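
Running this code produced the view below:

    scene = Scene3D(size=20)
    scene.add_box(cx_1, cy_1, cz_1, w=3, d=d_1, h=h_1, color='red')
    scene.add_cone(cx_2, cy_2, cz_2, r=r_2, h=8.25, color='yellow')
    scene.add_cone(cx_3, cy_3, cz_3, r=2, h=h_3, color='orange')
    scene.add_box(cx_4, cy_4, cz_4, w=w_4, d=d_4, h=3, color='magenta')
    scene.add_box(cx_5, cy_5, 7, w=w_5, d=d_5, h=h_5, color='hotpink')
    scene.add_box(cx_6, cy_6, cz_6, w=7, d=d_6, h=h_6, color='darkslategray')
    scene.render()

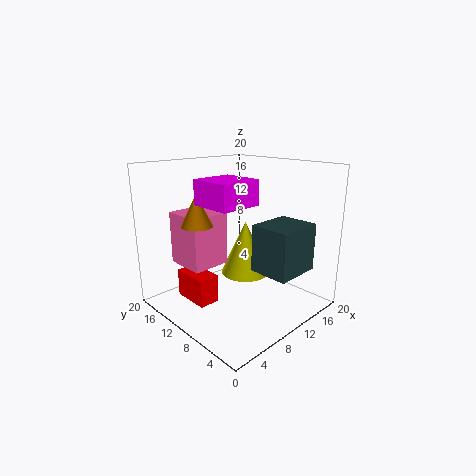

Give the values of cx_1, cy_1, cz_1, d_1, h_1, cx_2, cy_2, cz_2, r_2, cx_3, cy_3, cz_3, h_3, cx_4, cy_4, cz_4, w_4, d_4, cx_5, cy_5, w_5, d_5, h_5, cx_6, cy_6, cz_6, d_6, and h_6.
cx_1 = 4.25; cy_1 = 11.25; cz_1 = 0.75; d_1 = 5.5; h_1 = 4; cx_2 = 14; cy_2 = 12.5; cz_2 = 2.75; r_2 = 3.75; cx_3 = 3.5; cy_3 = 10.5; cz_3 = 13; h_3 = 4; cx_4 = 2.5; cy_4 = 4.25; cz_4 = 16; w_4 = 5.25; d_4 = 5.25; cx_5 = 2.75; cy_5 = 10; w_5 = 5.25; d_5 = 5.5; h_5 = 7; cx_6 = 12.25; cy_6 = 3.5; cz_6 = 4.5; d_6 = 6; h_6 = 7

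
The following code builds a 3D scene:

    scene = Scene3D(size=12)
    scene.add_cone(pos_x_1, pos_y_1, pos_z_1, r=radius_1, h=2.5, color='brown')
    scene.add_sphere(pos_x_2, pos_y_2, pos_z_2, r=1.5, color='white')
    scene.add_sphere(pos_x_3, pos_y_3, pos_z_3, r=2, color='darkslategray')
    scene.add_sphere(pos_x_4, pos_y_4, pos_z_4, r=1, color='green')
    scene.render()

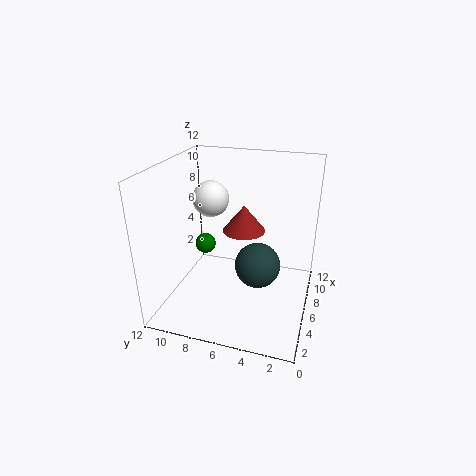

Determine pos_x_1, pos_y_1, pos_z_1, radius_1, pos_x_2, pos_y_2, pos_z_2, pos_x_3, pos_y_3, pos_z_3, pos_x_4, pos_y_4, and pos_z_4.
pos_x_1 = 9.5
pos_y_1 = 6.5
pos_z_1 = 5
radius_1 = 2
pos_x_2 = 6.5
pos_y_2 = 8.5
pos_z_2 = 9
pos_x_3 = 7
pos_y_3 = 4.5
pos_z_3 = 3
pos_x_4 = 9.5
pos_y_4 = 10.5
pos_z_4 = 3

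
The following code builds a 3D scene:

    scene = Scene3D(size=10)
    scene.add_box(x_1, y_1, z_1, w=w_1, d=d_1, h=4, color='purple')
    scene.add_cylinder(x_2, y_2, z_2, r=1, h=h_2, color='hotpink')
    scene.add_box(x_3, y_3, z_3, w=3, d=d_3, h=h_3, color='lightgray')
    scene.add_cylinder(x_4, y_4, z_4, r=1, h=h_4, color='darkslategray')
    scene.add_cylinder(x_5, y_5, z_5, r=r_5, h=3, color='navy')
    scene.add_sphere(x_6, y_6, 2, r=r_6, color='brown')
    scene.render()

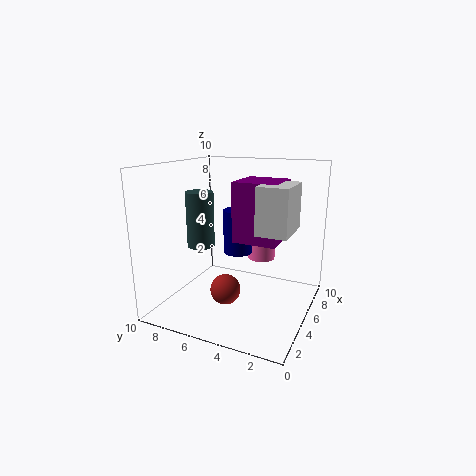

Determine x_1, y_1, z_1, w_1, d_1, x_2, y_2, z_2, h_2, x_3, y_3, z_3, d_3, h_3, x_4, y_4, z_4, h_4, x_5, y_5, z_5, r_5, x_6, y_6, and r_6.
x_1 = 4
y_1 = 2
z_1 = 5
w_1 = 3
d_1 = 3
x_2 = 7
y_2 = 4
z_2 = 3
h_2 = 2
x_3 = 3
y_3 = 1
z_3 = 6
d_3 = 2
h_3 = 3
x_4 = 5
y_4 = 8
z_4 = 4
h_4 = 4
x_5 = 5
y_5 = 5
z_5 = 4
r_5 = 1
x_6 = 3
y_6 = 5
r_6 = 1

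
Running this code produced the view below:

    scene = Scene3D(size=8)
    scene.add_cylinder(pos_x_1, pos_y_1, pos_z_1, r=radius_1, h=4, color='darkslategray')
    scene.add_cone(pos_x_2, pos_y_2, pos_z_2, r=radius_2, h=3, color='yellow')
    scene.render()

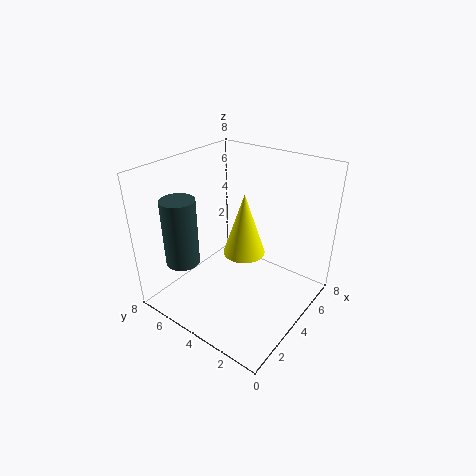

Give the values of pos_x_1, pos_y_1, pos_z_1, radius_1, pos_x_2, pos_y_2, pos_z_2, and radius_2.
pos_x_1 = 2.5
pos_y_1 = 7
pos_z_1 = 2
radius_1 = 1
pos_x_2 = 2.5
pos_y_2 = 2.5
pos_z_2 = 4.5
radius_2 = 1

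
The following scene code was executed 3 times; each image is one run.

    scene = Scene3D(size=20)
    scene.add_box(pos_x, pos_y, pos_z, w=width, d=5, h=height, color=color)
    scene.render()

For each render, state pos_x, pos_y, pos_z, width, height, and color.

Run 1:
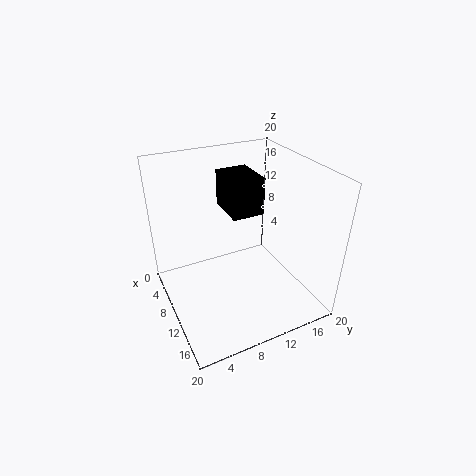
pos_x = 0.25; pos_y = 11; pos_z = 10.75; width = 6.5; height = 5.75; color = 'black'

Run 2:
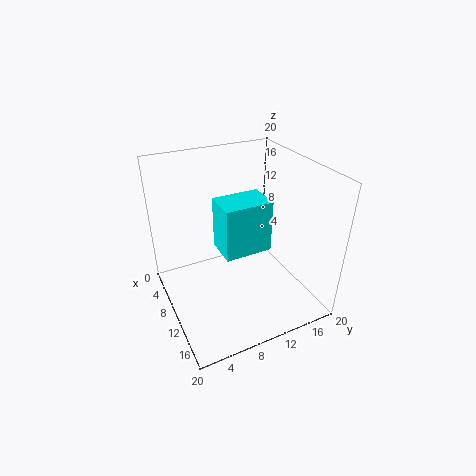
pos_x = 16.25; pos_y = 4; pos_z = 14.5; width = 3.5; height = 5.5; color = 'cyan'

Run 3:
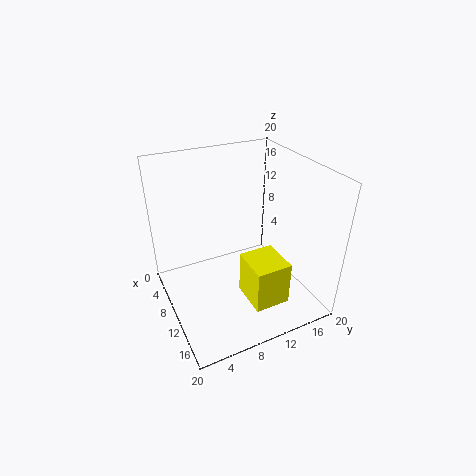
pos_x = 11; pos_y = 9.75; pos_z = 1.75; width = 5.5; height = 6.25; color = 'yellow'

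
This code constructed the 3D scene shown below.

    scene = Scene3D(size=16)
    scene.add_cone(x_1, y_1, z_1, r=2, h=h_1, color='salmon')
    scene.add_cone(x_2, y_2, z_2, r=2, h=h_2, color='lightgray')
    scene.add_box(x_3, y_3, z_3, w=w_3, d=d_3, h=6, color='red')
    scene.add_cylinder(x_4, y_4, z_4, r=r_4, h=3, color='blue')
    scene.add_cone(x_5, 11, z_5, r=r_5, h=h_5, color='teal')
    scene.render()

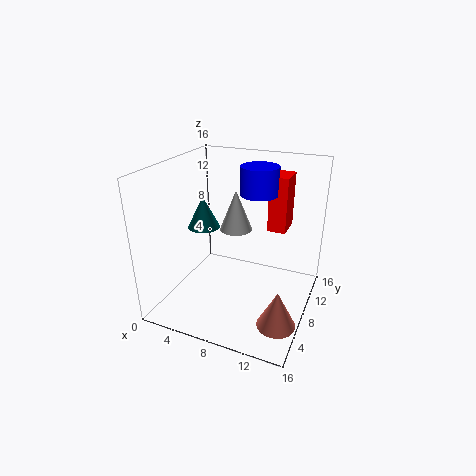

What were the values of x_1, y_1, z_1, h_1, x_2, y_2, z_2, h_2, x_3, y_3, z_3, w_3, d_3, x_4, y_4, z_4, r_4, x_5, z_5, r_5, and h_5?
x_1 = 14
y_1 = 4
z_1 = 1
h_1 = 4
x_2 = 6
y_2 = 12
z_2 = 7
h_2 = 5
x_3 = 11
y_3 = 9
z_3 = 9
w_3 = 2
d_3 = 3
x_4 = 10
y_4 = 9
z_4 = 13
r_4 = 2
x_5 = 2
z_5 = 7
r_5 = 2
h_5 = 4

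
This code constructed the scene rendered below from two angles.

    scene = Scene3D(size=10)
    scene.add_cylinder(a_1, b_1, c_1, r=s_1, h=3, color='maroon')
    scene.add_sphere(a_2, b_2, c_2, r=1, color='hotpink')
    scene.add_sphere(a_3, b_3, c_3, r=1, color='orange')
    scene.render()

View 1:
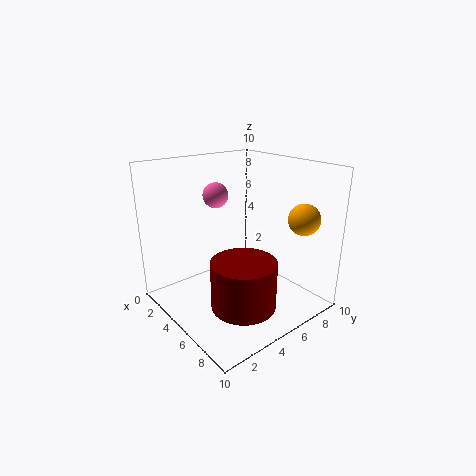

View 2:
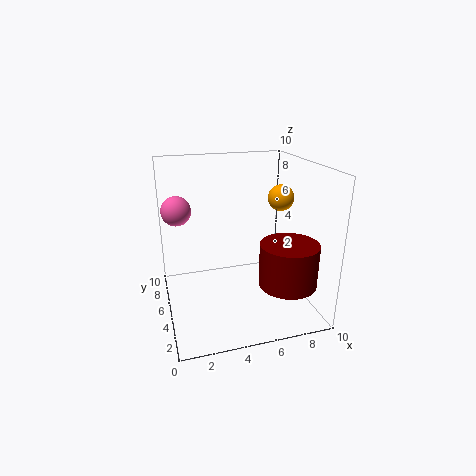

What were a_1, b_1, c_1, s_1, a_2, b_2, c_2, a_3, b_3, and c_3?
a_1 = 8
b_1 = 3
c_1 = 2
s_1 = 2
a_2 = 1
b_2 = 6
c_2 = 7
a_3 = 9
b_3 = 7
c_3 = 7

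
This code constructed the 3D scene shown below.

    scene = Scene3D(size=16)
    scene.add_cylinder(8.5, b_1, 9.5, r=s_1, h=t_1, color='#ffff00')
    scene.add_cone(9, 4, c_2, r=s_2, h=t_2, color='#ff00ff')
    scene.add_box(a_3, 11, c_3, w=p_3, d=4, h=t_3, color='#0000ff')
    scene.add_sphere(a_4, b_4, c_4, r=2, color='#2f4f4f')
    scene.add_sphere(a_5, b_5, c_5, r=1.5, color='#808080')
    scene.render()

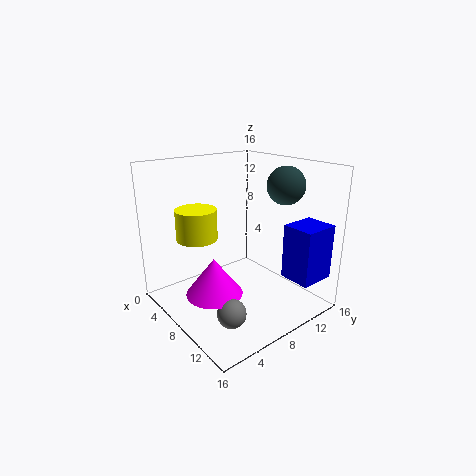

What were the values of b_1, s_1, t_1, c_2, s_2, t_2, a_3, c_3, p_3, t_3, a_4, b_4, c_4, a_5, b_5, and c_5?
b_1 = 2.5
s_1 = 2
t_1 = 3
c_2 = 3
s_2 = 3
t_2 = 4
a_3 = 12
c_3 = 4
p_3 = 3.5
t_3 = 6
a_4 = 11.5
b_4 = 11.5
c_4 = 14
a_5 = 12
b_5 = 4
c_5 = 2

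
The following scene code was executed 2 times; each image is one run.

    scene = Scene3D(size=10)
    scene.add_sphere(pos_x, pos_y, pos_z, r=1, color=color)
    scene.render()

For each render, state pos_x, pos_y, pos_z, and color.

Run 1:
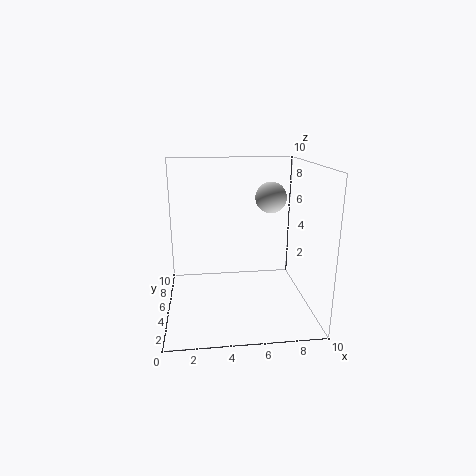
pos_x = 7
pos_y = 4
pos_z = 8
color = 'lightgray'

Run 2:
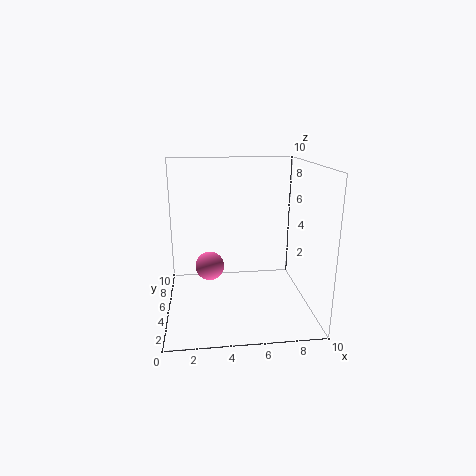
pos_x = 3
pos_y = 5
pos_z = 3
color = 'hotpink'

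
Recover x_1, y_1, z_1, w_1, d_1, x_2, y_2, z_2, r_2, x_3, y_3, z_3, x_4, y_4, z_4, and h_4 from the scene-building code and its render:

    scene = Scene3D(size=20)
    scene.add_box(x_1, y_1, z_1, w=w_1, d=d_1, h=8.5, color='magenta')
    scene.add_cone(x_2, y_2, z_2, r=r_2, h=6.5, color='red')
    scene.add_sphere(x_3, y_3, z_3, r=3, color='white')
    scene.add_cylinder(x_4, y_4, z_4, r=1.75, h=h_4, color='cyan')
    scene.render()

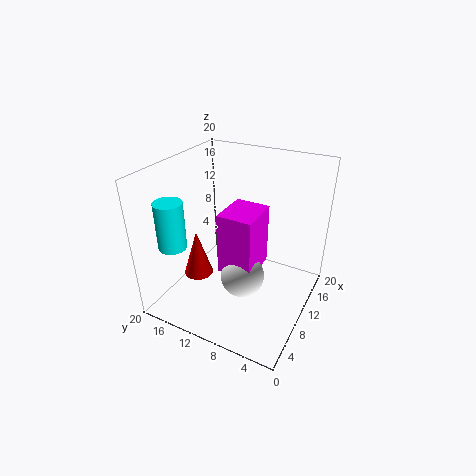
x_1 = 6.5, y_1 = 6.5, z_1 = 6.25, w_1 = 5.75, d_1 = 4.75, x_2 = 6.5, y_2 = 14.5, z_2 = 5, r_2 = 2, x_3 = 8, y_3 = 8.25, z_3 = 5.5, x_4 = 2.25, y_4 = 15, z_4 = 11.5, h_4 = 6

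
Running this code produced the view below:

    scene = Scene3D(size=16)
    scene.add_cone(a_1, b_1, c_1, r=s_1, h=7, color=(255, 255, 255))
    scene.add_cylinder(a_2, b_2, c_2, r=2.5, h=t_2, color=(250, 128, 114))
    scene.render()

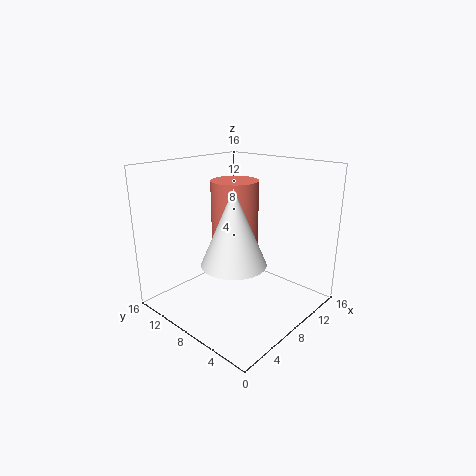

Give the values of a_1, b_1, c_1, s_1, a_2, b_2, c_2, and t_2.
a_1 = 3
b_1 = 4
c_1 = 8
s_1 = 3
a_2 = 7.5
b_2 = 8
c_2 = 6.5
t_2 = 8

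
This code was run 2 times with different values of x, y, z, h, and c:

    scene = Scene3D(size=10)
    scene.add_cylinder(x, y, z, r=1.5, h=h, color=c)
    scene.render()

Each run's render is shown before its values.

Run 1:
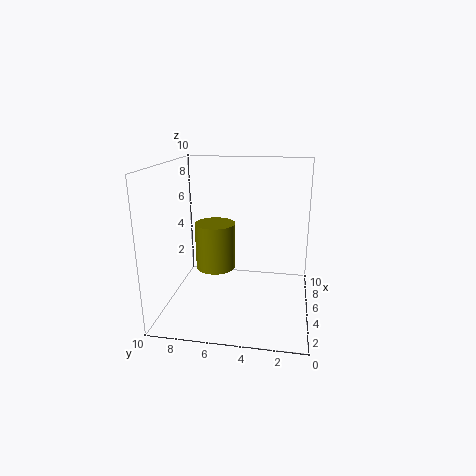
x = 6.5, y = 7, z = 2, h = 3.5, c = 'olive'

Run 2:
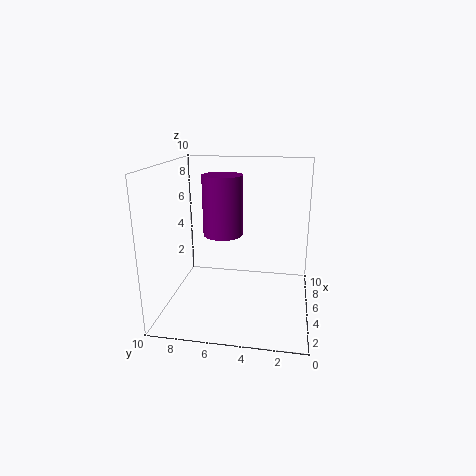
x = 7, y = 6.5, z = 4.5, h = 4.5, c = 'purple'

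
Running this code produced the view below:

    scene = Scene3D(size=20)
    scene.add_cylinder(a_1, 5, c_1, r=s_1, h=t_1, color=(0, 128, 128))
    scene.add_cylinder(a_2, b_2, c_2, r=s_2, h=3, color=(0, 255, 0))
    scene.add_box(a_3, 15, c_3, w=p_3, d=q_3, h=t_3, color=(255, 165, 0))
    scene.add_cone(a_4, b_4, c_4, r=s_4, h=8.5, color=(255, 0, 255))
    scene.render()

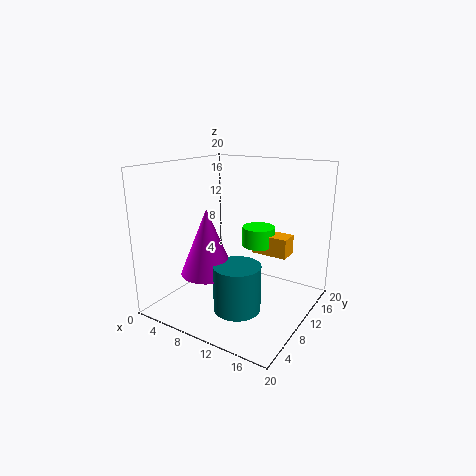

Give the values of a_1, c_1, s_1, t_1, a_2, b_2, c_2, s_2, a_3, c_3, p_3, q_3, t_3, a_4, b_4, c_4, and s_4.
a_1 = 13
c_1 = 2.5
s_1 = 3
t_1 = 6
a_2 = 10
b_2 = 16
c_2 = 7
s_2 = 2.5
a_3 = 9.5
c_3 = 6
p_3 = 5.5
q_3 = 3
t_3 = 3
a_4 = 8.5
b_4 = 5
c_4 = 6.5
s_4 = 3.5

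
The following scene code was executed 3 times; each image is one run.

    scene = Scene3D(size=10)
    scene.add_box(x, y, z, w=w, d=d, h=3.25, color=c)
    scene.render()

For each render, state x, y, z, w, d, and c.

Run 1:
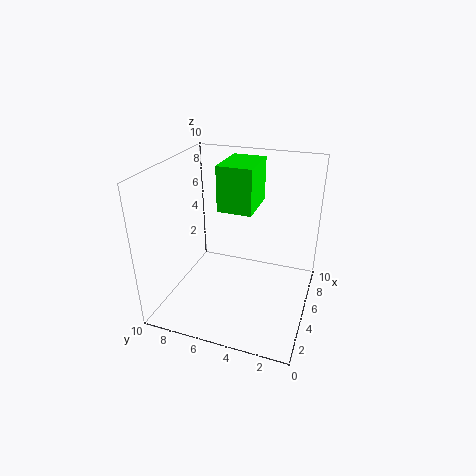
x = 5.5; y = 4.25; z = 6.5; w = 3.5; d = 2.5; c = 'lime'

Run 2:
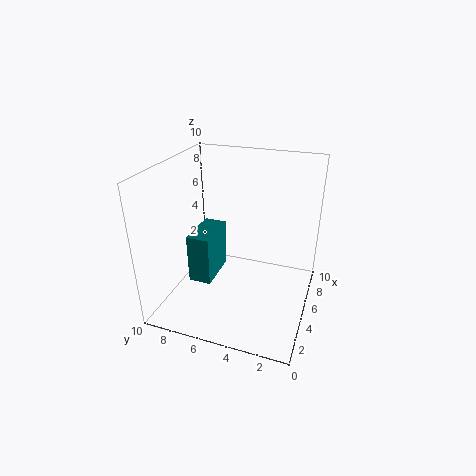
x = 2.25; y = 6; z = 2.75; w = 3; d = 1.5; c = 'teal'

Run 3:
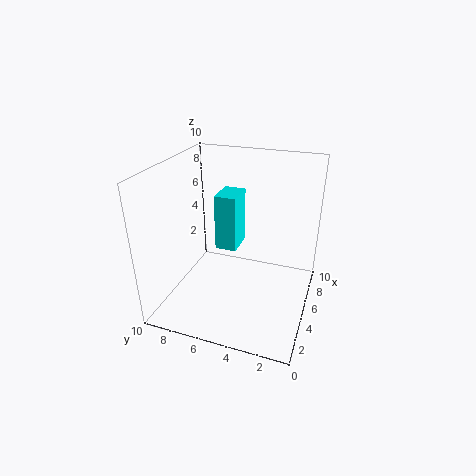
x = 1.75; y = 4; z = 6; w = 1.75; d = 1.25; c = 'cyan'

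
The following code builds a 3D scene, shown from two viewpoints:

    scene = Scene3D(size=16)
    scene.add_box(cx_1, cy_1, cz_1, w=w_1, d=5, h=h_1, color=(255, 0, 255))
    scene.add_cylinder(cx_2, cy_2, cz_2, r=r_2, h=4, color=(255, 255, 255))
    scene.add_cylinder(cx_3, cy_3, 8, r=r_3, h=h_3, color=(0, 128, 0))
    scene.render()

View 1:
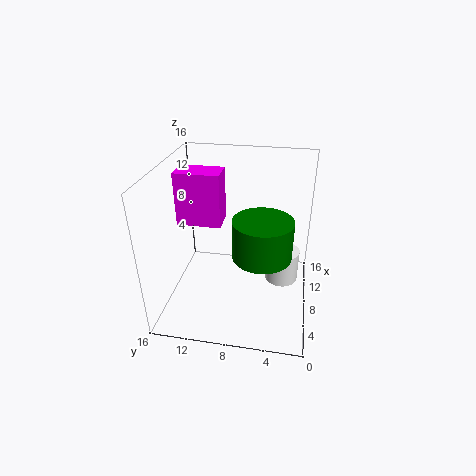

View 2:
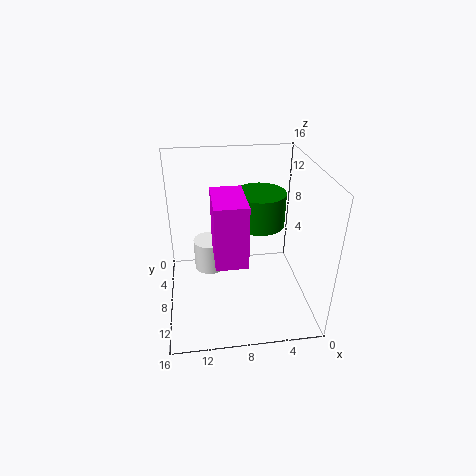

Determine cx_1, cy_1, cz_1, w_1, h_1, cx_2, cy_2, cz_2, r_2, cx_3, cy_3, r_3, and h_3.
cx_1 = 8
cy_1 = 10
cz_1 = 9
w_1 = 3
h_1 = 6
cx_2 = 11
cy_2 = 3
cz_2 = 1
r_2 = 2
cx_3 = 5
cy_3 = 5
r_3 = 3
h_3 = 4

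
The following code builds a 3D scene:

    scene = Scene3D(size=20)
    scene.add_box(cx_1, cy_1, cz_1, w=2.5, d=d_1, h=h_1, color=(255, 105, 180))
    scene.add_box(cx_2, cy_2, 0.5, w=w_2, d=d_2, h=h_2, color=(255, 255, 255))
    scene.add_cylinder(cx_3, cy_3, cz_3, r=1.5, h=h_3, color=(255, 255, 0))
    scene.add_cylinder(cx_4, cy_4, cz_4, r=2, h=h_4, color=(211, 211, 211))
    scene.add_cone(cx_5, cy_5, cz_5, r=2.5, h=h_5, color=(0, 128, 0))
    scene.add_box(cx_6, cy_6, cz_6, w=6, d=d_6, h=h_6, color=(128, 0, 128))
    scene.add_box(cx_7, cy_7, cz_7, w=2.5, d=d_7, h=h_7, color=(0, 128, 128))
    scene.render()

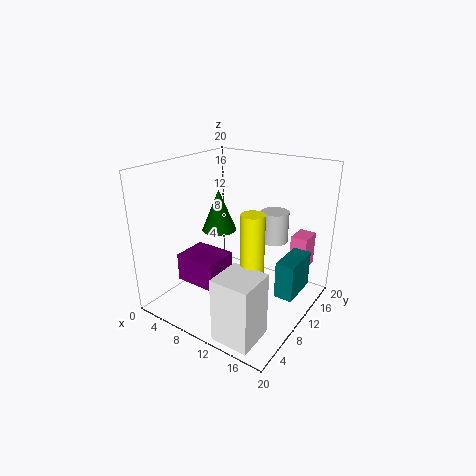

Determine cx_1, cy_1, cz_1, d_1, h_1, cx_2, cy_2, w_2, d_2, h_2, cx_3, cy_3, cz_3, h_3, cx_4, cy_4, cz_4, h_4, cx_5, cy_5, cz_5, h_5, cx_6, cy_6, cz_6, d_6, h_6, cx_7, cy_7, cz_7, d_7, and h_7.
cx_1 = 15, cy_1 = 16.5, cz_1 = 4, d_1 = 3.5, h_1 = 5, cx_2 = 12.5, cy_2 = 0.5, w_2 = 5, d_2 = 5, h_2 = 8.5, cx_3 = 14.5, cy_3 = 6.5, cz_3 = 8, h_3 = 7.5, cx_4 = 13, cy_4 = 15, cz_4 = 8.5, h_4 = 4.5, cx_5 = 6, cy_5 = 11, cz_5 = 10, h_5 = 6, cx_6 = 3, cy_6 = 5, cz_6 = 3.5, d_6 = 5, h_6 = 4, cx_7 = 16.5, cy_7 = 9, cz_7 = 3.5, d_7 = 5.5, h_7 = 5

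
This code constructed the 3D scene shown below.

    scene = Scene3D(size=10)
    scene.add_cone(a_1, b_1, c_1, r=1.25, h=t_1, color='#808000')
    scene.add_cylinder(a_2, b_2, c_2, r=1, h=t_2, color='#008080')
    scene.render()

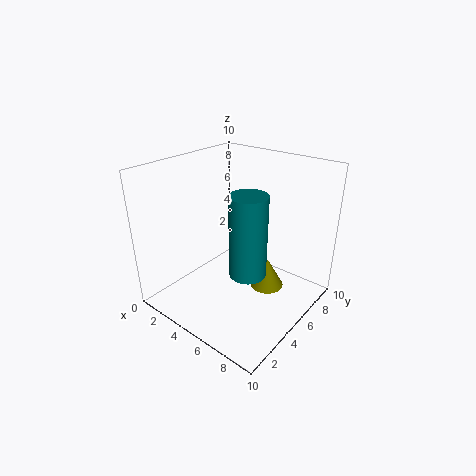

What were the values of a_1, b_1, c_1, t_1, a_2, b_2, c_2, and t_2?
a_1 = 6.25, b_1 = 7, c_1 = 0.5, t_1 = 2.25, a_2 = 8.5, b_2 = 1.5, c_2 = 5.5, t_2 = 4.5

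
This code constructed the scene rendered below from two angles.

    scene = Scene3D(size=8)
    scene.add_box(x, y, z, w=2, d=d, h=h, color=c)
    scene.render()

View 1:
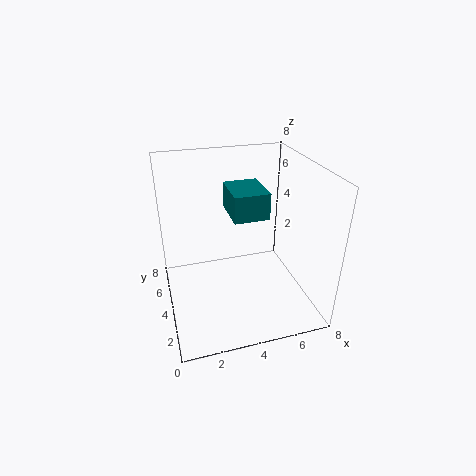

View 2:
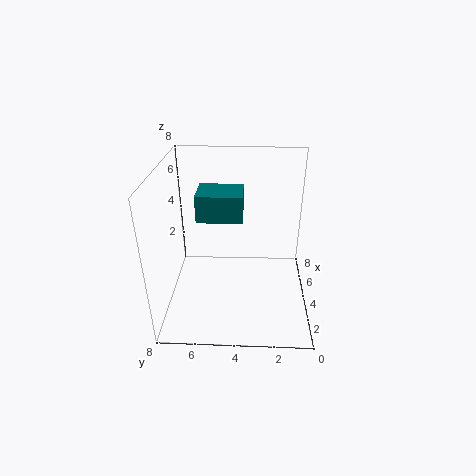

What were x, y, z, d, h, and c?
x = 3.75
y = 3.75
z = 5
d = 2.5
h = 1.5
c = 'teal'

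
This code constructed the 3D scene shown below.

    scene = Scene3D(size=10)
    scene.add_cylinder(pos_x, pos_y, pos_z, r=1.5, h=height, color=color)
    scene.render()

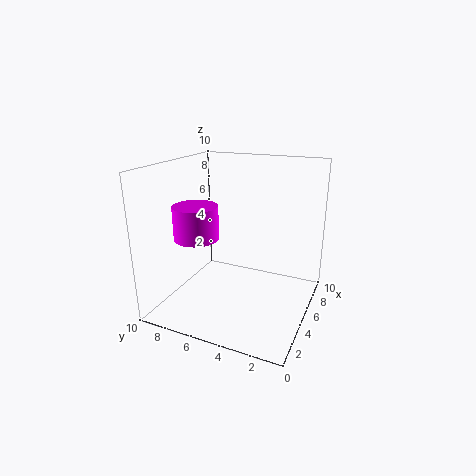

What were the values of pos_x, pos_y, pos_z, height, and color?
pos_x = 3.25
pos_y = 7.25
pos_z = 5.25
height = 2.25
color = 'magenta'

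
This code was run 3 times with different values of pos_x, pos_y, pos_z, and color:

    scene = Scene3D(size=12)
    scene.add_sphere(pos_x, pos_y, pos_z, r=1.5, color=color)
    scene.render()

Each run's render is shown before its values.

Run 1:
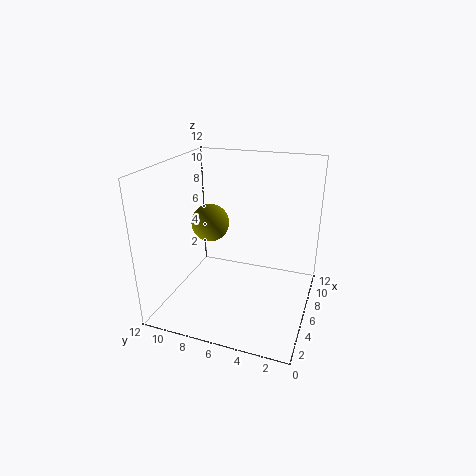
pos_x = 5
pos_y = 8
pos_z = 7.5
color = 'olive'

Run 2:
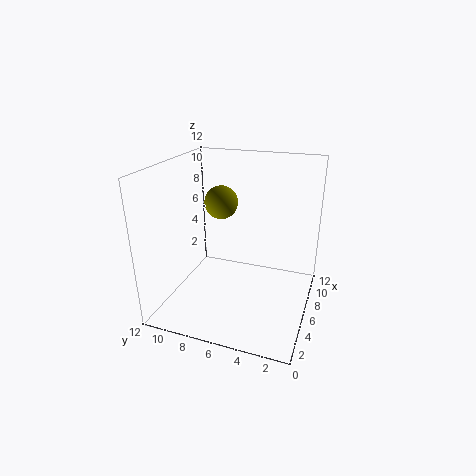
pos_x = 8.5
pos_y = 8.5
pos_z = 8
color = 'olive'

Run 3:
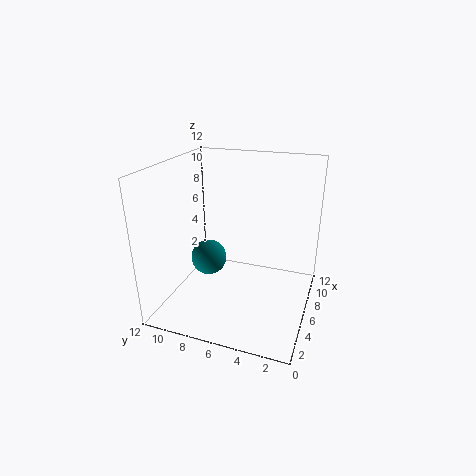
pos_x = 5.5
pos_y = 8.5
pos_z = 4
color = 'teal'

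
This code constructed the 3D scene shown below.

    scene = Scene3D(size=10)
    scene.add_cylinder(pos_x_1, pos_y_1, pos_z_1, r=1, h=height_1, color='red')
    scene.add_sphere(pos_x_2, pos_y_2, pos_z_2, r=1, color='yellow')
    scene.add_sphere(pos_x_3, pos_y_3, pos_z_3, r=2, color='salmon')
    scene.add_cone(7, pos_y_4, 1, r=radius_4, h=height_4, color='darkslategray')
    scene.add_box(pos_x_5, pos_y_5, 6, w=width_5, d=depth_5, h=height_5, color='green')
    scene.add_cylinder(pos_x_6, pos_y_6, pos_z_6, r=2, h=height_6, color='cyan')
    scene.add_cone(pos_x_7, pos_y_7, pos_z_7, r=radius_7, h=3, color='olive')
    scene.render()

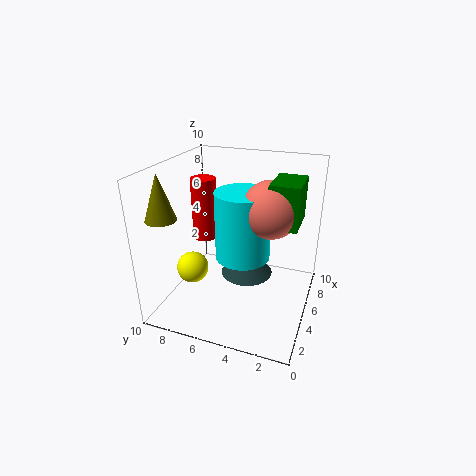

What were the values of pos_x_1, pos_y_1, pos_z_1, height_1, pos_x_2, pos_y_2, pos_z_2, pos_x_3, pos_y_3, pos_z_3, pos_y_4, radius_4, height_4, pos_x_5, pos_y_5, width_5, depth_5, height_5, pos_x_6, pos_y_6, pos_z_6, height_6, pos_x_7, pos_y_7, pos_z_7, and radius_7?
pos_x_1 = 8
pos_y_1 = 9
pos_z_1 = 3
height_1 = 5
pos_x_2 = 2
pos_y_2 = 7
pos_z_2 = 4
pos_x_3 = 6
pos_y_3 = 3
pos_z_3 = 7
pos_y_4 = 5
radius_4 = 2
height_4 = 2
pos_x_5 = 5
pos_y_5 = 1
width_5 = 3
depth_5 = 2
height_5 = 3
pos_x_6 = 6
pos_y_6 = 5
pos_z_6 = 3
height_6 = 5
pos_x_7 = 2
pos_y_7 = 9
pos_z_7 = 7
radius_7 = 1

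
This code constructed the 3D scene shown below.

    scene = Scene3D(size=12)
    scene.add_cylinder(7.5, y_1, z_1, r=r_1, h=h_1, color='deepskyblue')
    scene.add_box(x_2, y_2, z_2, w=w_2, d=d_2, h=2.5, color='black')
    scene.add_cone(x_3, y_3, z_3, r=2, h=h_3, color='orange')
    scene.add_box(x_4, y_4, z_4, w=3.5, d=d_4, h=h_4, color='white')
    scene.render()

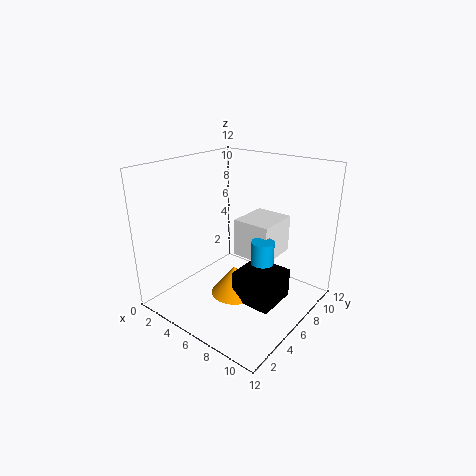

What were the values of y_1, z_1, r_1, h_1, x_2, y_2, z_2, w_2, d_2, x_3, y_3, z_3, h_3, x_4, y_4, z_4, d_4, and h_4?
y_1 = 7.5; z_1 = 3.5; r_1 = 1; h_1 = 2; x_2 = 6.5; y_2 = 4.5; z_2 = 1; w_2 = 3.5; d_2 = 3.5; x_3 = 6; y_3 = 5.5; z_3 = 1; h_3 = 2.5; x_4 = 4; y_4 = 8; z_4 = 3; d_4 = 4; h_4 = 3.5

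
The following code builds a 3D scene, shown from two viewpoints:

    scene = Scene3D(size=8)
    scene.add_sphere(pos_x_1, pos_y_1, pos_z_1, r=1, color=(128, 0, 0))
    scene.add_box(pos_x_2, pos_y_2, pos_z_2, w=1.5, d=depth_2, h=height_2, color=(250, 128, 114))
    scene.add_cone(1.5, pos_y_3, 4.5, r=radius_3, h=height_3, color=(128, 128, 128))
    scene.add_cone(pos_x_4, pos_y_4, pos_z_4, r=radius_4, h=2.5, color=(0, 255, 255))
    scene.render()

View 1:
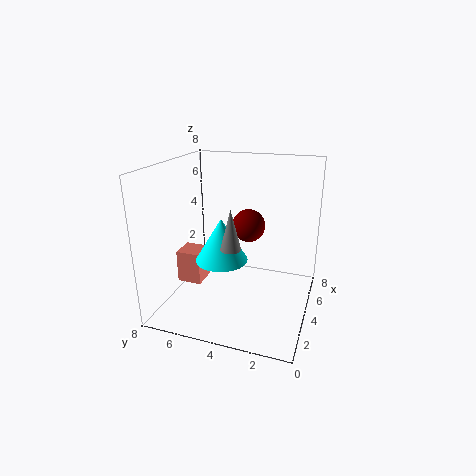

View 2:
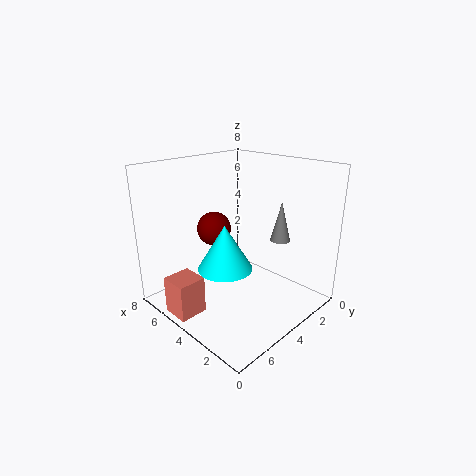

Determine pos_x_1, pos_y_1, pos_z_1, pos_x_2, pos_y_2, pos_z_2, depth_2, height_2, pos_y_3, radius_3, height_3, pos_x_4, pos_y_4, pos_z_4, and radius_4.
pos_x_1 = 6
pos_y_1 = 4
pos_z_1 = 4
pos_x_2 = 4
pos_y_2 = 6.5
pos_z_2 = 0.5
depth_2 = 1.5
height_2 = 2
pos_y_3 = 3.5
radius_3 = 0.5
height_3 = 2
pos_x_4 = 4
pos_y_4 = 5
pos_z_4 = 2.5
radius_4 = 1.5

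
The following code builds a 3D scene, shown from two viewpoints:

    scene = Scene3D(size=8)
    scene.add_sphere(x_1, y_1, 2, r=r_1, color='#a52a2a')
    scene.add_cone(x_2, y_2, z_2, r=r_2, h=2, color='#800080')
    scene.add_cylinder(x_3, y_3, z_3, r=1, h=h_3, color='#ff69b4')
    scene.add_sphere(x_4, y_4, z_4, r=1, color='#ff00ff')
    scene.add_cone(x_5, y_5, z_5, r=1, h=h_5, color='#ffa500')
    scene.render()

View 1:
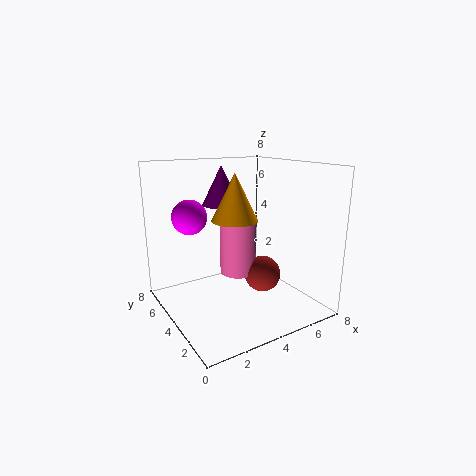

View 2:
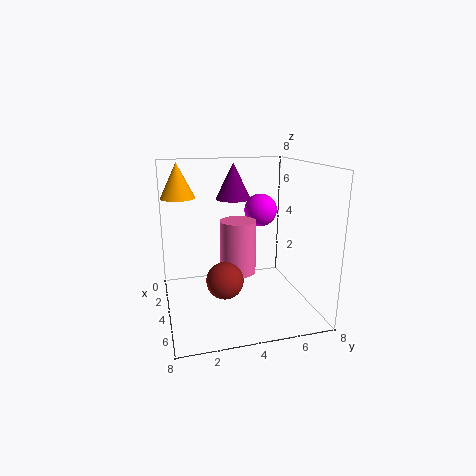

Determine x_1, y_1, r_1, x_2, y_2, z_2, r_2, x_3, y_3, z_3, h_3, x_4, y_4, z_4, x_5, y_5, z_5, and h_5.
x_1 = 5; y_1 = 3; r_1 = 1; x_2 = 3; y_2 = 4; z_2 = 6; r_2 = 1; x_3 = 4; y_3 = 4; z_3 = 2; h_3 = 3; x_4 = 2; y_4 = 6; z_4 = 5; x_5 = 2; y_5 = 1; z_5 = 6; h_5 = 2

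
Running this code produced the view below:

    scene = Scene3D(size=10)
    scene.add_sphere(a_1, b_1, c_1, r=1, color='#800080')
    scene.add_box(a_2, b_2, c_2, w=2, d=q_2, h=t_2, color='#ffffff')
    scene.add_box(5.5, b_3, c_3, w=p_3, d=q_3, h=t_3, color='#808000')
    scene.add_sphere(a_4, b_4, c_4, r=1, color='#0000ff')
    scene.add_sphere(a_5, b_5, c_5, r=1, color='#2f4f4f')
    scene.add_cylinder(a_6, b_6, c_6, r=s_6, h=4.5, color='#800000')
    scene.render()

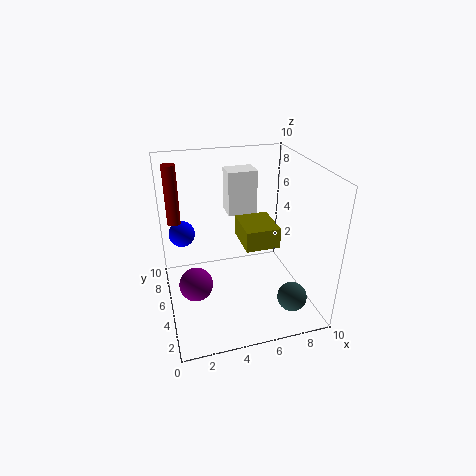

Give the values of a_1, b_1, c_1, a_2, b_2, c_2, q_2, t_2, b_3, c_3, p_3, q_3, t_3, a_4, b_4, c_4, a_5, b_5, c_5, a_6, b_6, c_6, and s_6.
a_1 = 1.5
b_1 = 2
c_1 = 4
a_2 = 4.5
b_2 = 5.5
c_2 = 6.5
q_2 = 1.5
t_2 = 3
b_3 = 4.5
c_3 = 4
p_3 = 2.5
q_3 = 3
t_3 = 1.5
a_4 = 1.5
b_4 = 8.5
c_4 = 4
a_5 = 8
b_5 = 2
c_5 = 1.5
a_6 = 1
b_6 = 8.5
c_6 = 5
s_6 = 0.5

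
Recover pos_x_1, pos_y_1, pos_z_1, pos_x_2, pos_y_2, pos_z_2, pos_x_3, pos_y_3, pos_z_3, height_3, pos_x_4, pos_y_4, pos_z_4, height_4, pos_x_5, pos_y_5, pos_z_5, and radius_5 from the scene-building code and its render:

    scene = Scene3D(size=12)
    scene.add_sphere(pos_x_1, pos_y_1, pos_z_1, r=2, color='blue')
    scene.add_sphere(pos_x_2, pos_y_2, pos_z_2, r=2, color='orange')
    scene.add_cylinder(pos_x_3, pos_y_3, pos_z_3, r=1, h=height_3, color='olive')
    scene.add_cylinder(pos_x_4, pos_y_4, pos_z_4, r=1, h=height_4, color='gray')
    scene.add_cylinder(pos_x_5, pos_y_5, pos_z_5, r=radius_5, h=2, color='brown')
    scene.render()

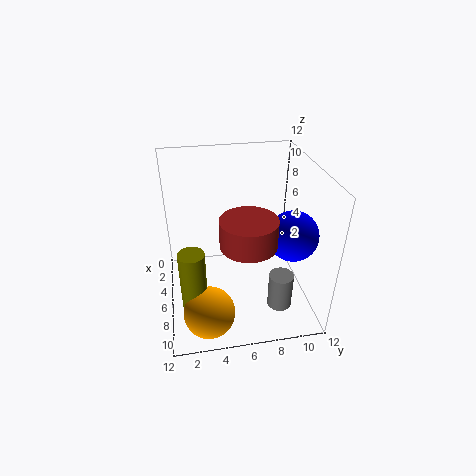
pos_x_1 = 8, pos_y_1 = 10, pos_z_1 = 7, pos_x_2 = 10, pos_y_2 = 3, pos_z_2 = 2, pos_x_3 = 9, pos_y_3 = 2, pos_z_3 = 2, height_3 = 5, pos_x_4 = 9, pos_y_4 = 9, pos_z_4 = 1, height_4 = 3, pos_x_5 = 10, pos_y_5 = 6, pos_z_5 = 8, radius_5 = 2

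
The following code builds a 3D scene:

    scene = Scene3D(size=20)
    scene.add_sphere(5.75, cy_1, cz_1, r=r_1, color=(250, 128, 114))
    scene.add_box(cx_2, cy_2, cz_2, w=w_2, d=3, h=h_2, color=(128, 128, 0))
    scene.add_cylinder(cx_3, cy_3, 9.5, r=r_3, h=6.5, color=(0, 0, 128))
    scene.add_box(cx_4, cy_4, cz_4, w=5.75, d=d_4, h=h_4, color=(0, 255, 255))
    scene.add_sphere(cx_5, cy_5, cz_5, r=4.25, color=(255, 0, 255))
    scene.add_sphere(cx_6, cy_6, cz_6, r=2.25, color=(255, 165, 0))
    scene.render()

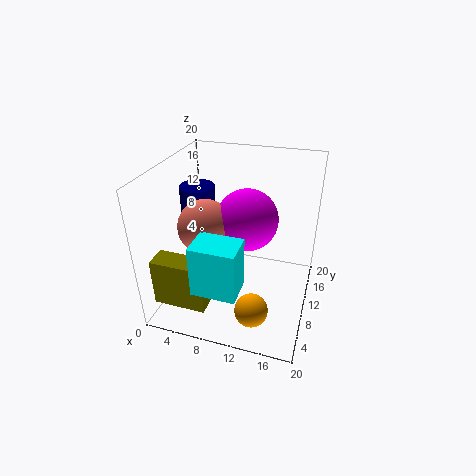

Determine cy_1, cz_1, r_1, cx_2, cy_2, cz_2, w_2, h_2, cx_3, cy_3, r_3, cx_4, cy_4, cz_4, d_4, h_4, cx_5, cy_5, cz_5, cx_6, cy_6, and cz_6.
cy_1 = 8.75
cz_1 = 11.75
r_1 = 3.75
cx_2 = 1
cy_2 = 1.5
cz_2 = 3.25
w_2 = 7
h_2 = 6.5
cx_3 = 3.25
cy_3 = 12.25
r_3 = 2.5
cx_4 = 6.5
cy_4 = 1.25
cz_4 = 6.25
d_4 = 4.25
h_4 = 6.75
cx_5 = 11
cy_5 = 11
cz_5 = 12.5
cx_6 = 13.5
cy_6 = 4.75
cz_6 = 2.25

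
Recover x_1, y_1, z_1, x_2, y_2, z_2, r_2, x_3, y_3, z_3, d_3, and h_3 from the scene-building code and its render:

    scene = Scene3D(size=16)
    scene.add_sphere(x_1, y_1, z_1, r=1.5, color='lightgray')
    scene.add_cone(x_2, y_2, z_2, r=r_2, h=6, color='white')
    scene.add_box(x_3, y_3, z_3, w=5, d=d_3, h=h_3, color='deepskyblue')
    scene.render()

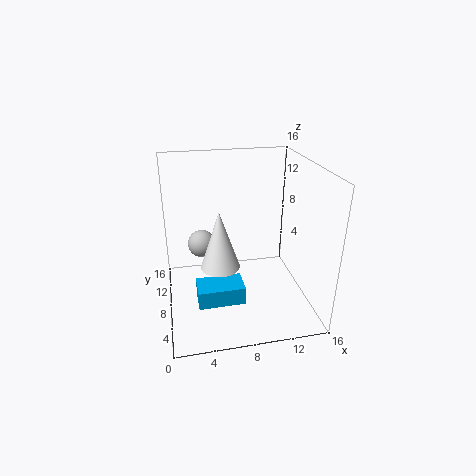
x_1 = 4; y_1 = 8.5; z_1 = 7.5; x_2 = 5.5; y_2 = 5; z_2 = 6.5; r_2 = 2; x_3 = 3; y_3 = 4; z_3 = 2; d_3 = 3; h_3 = 2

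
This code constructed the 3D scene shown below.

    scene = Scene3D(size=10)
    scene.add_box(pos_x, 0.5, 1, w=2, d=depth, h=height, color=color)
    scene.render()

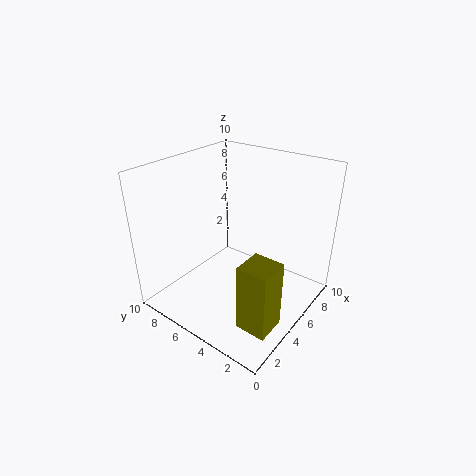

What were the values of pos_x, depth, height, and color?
pos_x = 1.5; depth = 2; height = 4.5; color = 'olive'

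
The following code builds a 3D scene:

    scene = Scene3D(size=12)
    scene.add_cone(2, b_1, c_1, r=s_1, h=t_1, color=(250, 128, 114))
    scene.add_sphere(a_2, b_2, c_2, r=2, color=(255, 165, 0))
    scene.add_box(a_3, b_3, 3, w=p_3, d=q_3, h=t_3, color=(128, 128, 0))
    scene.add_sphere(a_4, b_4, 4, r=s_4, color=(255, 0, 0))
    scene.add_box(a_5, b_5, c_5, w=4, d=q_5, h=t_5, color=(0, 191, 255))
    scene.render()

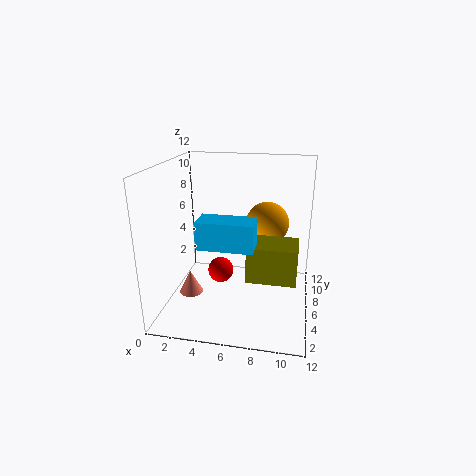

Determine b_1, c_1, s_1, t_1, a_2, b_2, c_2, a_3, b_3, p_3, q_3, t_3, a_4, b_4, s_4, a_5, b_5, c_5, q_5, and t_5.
b_1 = 5, c_1 = 1, s_1 = 1, t_1 = 2, a_2 = 8, b_2 = 10, c_2 = 6, a_3 = 7, b_3 = 4, p_3 = 4, q_3 = 3, t_3 = 3, a_4 = 5, b_4 = 4, s_4 = 1, a_5 = 4, b_5 = 1, c_5 = 7, q_5 = 2, t_5 = 2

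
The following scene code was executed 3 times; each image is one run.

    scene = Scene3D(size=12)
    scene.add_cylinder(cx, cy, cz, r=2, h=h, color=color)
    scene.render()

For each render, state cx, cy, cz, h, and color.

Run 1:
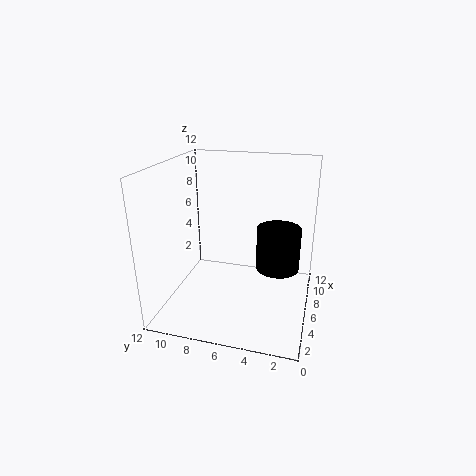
cx = 9; cy = 3; cz = 2; h = 4; color = 'black'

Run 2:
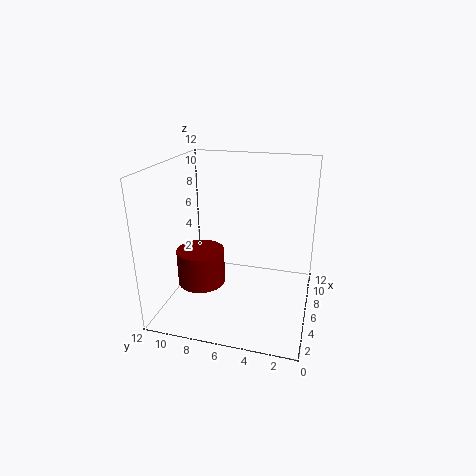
cx = 5; cy = 9; cz = 2; h = 3; color = 'maroon'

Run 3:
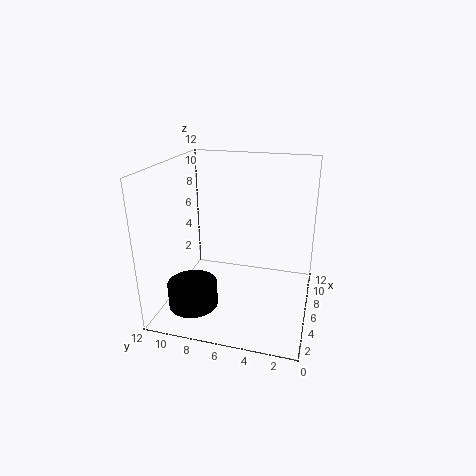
cx = 3; cy = 9; cz = 1; h = 2; color = 'black'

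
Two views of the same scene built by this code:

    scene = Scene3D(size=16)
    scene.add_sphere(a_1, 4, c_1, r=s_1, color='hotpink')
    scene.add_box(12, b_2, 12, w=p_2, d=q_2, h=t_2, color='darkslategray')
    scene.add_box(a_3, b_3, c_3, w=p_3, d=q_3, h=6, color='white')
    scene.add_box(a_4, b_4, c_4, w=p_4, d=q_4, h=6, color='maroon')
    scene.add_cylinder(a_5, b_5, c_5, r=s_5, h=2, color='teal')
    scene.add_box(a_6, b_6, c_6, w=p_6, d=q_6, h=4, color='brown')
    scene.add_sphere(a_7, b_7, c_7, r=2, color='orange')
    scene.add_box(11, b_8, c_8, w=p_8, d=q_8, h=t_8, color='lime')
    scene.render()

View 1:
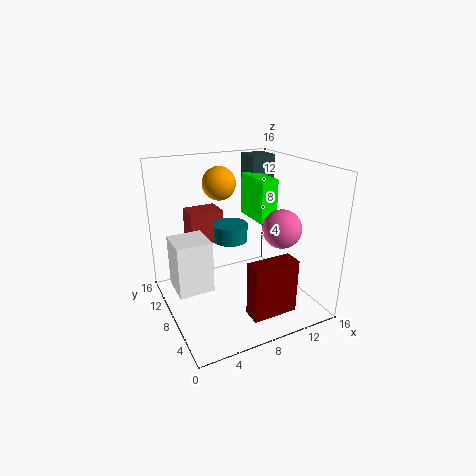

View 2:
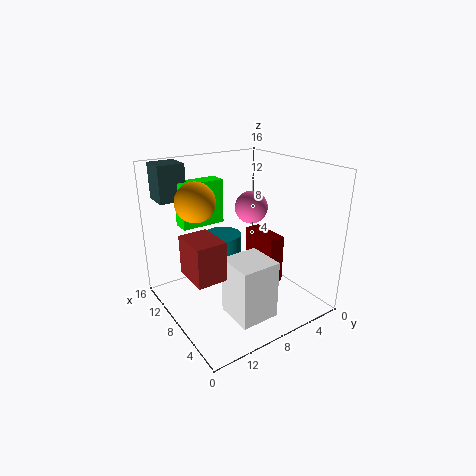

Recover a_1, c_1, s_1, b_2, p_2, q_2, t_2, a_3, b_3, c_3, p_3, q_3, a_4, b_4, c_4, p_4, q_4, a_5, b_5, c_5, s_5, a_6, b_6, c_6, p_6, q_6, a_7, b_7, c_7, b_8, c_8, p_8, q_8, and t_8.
a_1 = 11
c_1 = 10
s_1 = 2
b_2 = 12
p_2 = 3
q_2 = 3
t_2 = 4
a_3 = 1
b_3 = 8
c_3 = 2
p_3 = 4
q_3 = 4
a_4 = 7
b_4 = 2
c_4 = 1
p_4 = 5
q_4 = 2
a_5 = 8
b_5 = 10
c_5 = 7
s_5 = 2
a_6 = 4
b_6 = 12
c_6 = 6
p_6 = 4
q_6 = 3
a_7 = 8
b_7 = 13
c_7 = 13
b_8 = 8
c_8 = 9
p_8 = 2
q_8 = 5
t_8 = 5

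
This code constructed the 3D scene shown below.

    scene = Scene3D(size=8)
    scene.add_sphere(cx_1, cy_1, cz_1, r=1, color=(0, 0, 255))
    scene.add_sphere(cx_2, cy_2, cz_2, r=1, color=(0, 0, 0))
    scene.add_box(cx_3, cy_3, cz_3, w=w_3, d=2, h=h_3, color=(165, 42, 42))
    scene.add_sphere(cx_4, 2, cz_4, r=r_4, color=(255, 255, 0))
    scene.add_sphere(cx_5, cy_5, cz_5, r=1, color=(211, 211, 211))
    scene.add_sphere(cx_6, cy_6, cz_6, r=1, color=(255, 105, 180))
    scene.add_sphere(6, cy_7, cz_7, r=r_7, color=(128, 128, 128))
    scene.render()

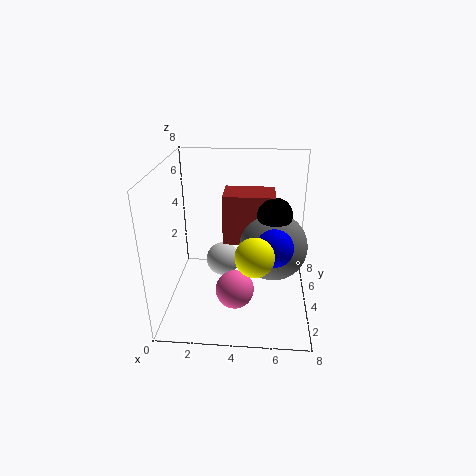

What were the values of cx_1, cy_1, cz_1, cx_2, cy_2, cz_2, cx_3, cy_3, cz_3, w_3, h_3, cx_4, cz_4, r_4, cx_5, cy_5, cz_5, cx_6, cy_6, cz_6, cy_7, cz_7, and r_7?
cx_1 = 6; cy_1 = 3; cz_1 = 4; cx_2 = 6; cy_2 = 5; cz_2 = 5; cx_3 = 3; cy_3 = 5; cz_3 = 3; w_3 = 3; h_3 = 3; cx_4 = 5; cz_4 = 4; r_4 = 1; cx_5 = 3; cy_5 = 5; cz_5 = 2; cx_6 = 4; cy_6 = 2; cz_6 = 2; cy_7 = 5; cz_7 = 3; r_7 = 2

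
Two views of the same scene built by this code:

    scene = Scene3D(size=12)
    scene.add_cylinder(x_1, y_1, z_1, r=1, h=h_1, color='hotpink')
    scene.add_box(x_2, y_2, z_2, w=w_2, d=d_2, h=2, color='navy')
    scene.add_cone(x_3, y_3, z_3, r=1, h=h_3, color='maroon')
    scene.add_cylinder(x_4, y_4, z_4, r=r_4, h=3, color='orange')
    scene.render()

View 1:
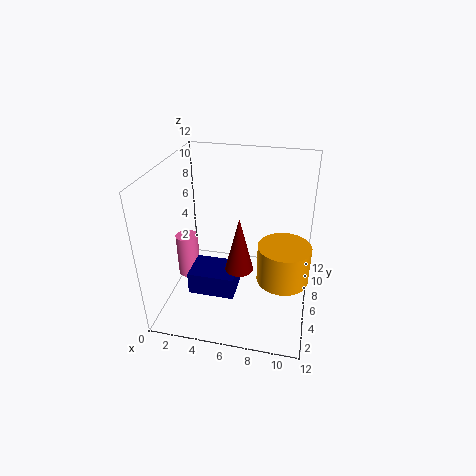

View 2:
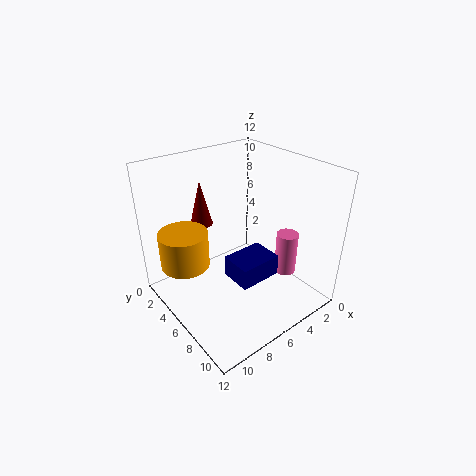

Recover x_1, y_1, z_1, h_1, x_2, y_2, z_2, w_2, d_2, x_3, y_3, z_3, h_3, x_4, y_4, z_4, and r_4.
x_1 = 1
y_1 = 7
z_1 = 1
h_1 = 4
x_2 = 2
y_2 = 4
z_2 = 1
w_2 = 4
d_2 = 3
x_3 = 7
y_3 = 2
z_3 = 6
h_3 = 4
x_4 = 10
y_4 = 4
z_4 = 4
r_4 = 2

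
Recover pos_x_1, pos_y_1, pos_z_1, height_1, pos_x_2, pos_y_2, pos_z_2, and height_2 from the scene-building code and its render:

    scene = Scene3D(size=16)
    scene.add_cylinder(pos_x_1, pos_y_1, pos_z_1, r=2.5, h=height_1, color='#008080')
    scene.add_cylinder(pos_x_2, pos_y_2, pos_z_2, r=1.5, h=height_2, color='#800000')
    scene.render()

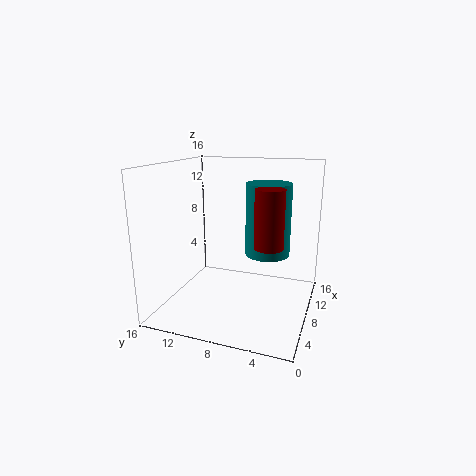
pos_x_1 = 9.5; pos_y_1 = 5; pos_z_1 = 6; height_1 = 8; pos_x_2 = 6; pos_y_2 = 4; pos_z_2 = 8; height_2 = 6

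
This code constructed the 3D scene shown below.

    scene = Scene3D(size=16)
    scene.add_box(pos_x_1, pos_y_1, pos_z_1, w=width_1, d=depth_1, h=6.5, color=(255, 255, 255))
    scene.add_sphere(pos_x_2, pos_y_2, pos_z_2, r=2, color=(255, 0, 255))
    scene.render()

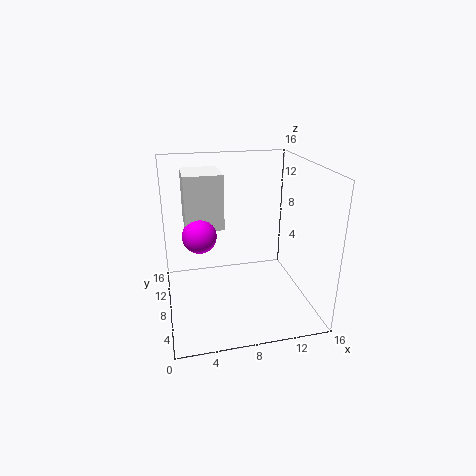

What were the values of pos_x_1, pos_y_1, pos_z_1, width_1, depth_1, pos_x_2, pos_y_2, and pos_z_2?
pos_x_1 = 2.5
pos_y_1 = 10.5
pos_z_1 = 8
width_1 = 4.5
depth_1 = 5
pos_x_2 = 4
pos_y_2 = 10.5
pos_z_2 = 7.5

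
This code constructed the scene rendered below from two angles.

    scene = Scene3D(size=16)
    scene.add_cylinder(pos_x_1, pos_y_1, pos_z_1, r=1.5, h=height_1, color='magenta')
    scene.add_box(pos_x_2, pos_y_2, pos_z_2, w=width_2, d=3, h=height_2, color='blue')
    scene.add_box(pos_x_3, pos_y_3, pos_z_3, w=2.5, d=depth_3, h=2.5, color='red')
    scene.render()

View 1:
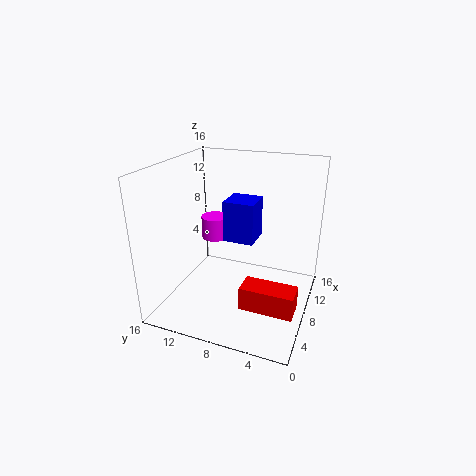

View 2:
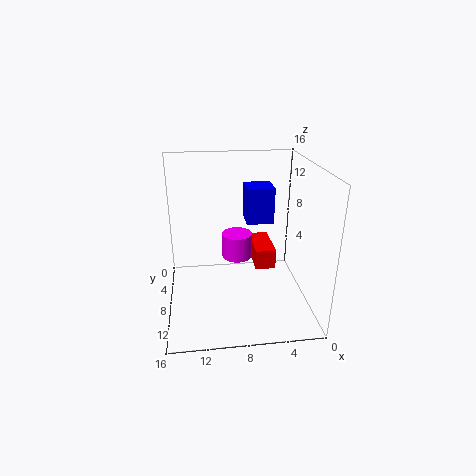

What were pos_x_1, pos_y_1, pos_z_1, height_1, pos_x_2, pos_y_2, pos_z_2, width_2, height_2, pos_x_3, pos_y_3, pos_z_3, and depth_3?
pos_x_1 = 8.5
pos_y_1 = 11
pos_z_1 = 7.5
height_1 = 2.5
pos_x_2 = 4
pos_y_2 = 5
pos_z_2 = 9.5
width_2 = 3
height_2 = 4
pos_x_3 = 3
pos_y_3 = 0.5
pos_z_3 = 2.5
depth_3 = 5.5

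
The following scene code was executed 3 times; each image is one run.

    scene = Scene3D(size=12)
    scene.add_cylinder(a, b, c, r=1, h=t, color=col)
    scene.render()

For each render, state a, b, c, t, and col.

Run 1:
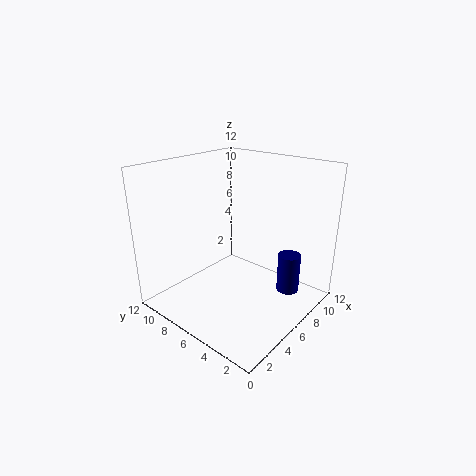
a = 9.5
b = 3
c = 0.5
t = 3.5
col = 'navy'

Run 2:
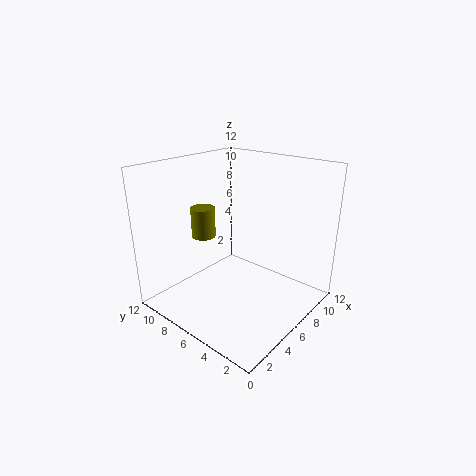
a = 4.5
b = 8.5
c = 6
t = 2.5
col = 'olive'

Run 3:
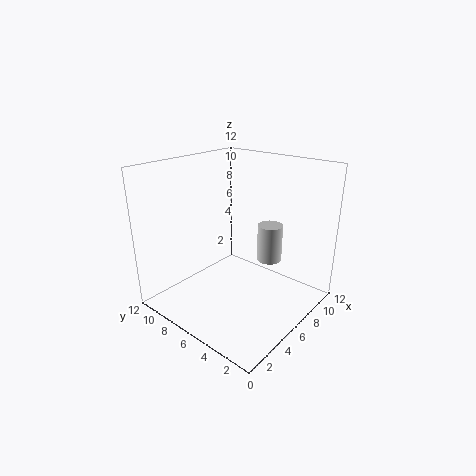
a = 7
b = 3.5
c = 4.5
t = 3
col = 'lightgray'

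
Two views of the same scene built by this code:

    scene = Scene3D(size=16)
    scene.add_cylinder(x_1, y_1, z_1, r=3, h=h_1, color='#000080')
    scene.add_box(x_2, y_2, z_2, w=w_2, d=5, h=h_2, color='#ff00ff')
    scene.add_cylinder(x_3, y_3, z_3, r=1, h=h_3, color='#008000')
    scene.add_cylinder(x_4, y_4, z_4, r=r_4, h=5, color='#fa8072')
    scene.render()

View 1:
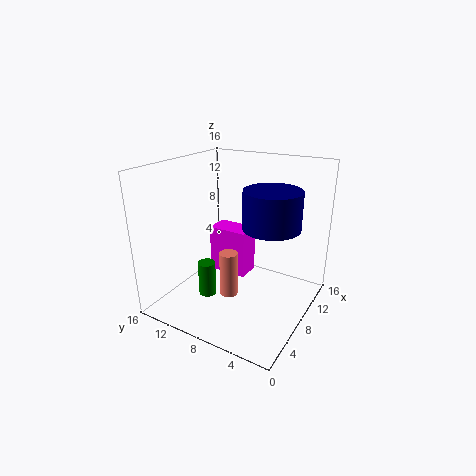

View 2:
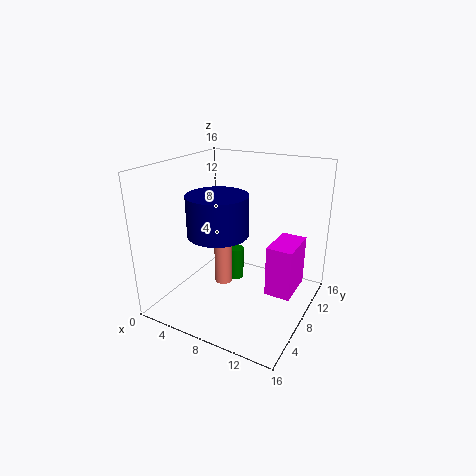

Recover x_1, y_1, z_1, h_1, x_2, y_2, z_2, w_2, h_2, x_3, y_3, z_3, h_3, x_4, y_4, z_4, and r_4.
x_1 = 8, y_1 = 4, z_1 = 10, h_1 = 4, x_2 = 11, y_2 = 9, z_2 = 1, w_2 = 3, h_2 = 6, x_3 = 6, y_3 = 11, z_3 = 1, h_3 = 4, x_4 = 6, y_4 = 8, z_4 = 2, r_4 = 1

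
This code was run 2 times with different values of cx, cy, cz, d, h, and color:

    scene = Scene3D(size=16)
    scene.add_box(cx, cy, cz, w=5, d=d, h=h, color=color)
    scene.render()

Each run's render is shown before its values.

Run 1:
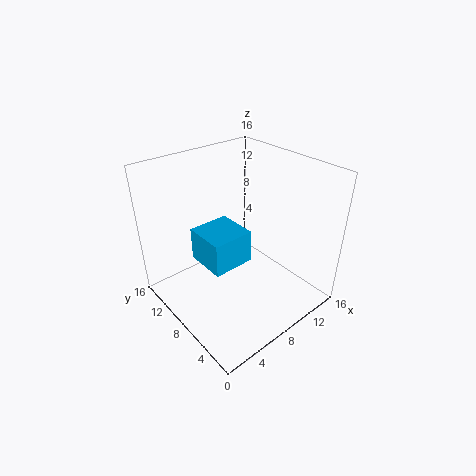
cx = 5; cy = 8; cz = 4; d = 5; h = 4; color = 'deepskyblue'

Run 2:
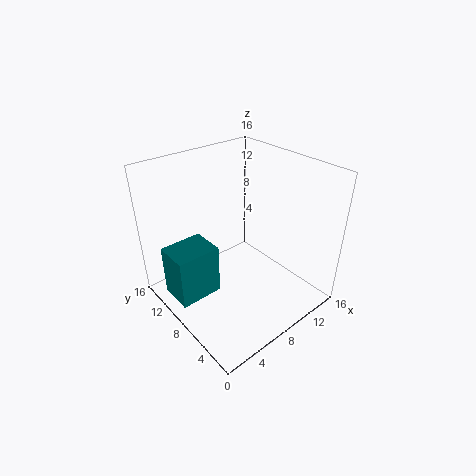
cx = 1; cy = 9; cz = 1; d = 4; h = 6; color = 'teal'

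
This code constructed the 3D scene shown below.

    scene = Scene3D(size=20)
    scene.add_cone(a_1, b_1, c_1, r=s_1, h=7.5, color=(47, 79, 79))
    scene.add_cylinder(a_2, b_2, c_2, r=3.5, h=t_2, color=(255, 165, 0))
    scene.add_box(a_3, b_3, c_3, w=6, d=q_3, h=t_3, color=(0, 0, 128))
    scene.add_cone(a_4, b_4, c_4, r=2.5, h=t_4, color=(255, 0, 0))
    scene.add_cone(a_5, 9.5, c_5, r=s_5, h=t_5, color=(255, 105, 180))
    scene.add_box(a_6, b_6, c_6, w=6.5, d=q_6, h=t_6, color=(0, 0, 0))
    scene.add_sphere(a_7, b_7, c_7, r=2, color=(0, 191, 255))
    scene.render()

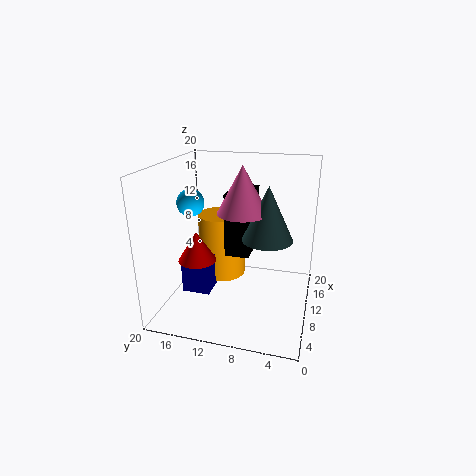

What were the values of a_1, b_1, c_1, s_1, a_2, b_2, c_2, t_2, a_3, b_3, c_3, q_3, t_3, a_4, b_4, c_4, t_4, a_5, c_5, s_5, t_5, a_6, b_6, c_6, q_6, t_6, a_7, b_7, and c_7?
a_1 = 10.5, b_1 = 6, c_1 = 10, s_1 = 3.5, a_2 = 13.5, b_2 = 13.5, c_2 = 2.5, t_2 = 9.5, a_3 = 7, b_3 = 13.5, c_3 = 2, q_3 = 4, t_3 = 5, a_4 = 6, b_4 = 14.5, c_4 = 8, t_4 = 4, a_5 = 10.5, c_5 = 13.5, s_5 = 3.5, t_5 = 6.5, a_6 = 10, b_6 = 8.5, c_6 = 7, q_6 = 3.5, t_6 = 9, a_7 = 11.5, b_7 = 17.5, c_7 = 14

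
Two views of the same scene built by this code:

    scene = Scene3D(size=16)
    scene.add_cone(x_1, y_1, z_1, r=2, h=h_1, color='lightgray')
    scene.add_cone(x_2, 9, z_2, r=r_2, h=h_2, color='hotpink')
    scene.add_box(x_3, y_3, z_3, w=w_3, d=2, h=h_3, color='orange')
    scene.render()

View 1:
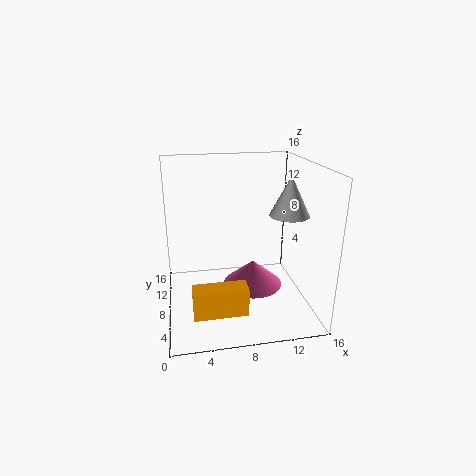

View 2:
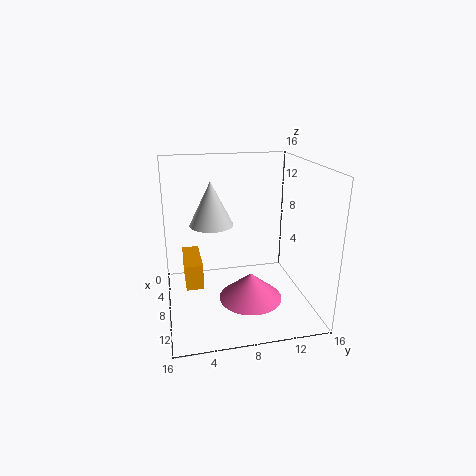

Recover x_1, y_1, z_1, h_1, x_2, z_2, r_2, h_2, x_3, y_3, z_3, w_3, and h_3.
x_1 = 12.5
y_1 = 4.5
z_1 = 11.5
h_1 = 4
x_2 = 10
z_2 = 1.5
r_2 = 3.5
h_2 = 3
x_3 = 2.5
y_3 = 2
z_3 = 2
w_3 = 5.5
h_3 = 3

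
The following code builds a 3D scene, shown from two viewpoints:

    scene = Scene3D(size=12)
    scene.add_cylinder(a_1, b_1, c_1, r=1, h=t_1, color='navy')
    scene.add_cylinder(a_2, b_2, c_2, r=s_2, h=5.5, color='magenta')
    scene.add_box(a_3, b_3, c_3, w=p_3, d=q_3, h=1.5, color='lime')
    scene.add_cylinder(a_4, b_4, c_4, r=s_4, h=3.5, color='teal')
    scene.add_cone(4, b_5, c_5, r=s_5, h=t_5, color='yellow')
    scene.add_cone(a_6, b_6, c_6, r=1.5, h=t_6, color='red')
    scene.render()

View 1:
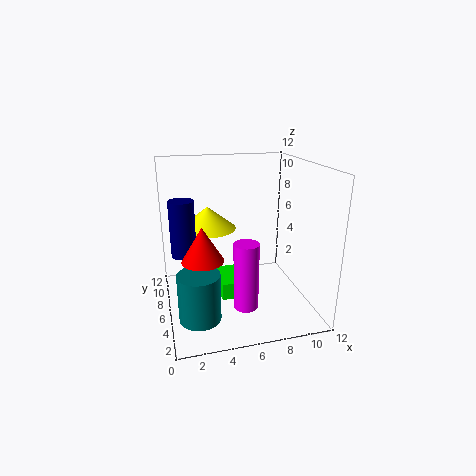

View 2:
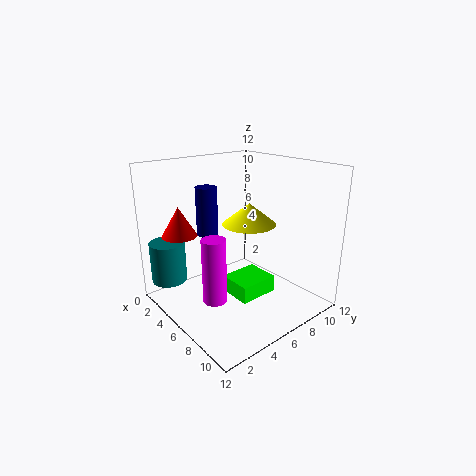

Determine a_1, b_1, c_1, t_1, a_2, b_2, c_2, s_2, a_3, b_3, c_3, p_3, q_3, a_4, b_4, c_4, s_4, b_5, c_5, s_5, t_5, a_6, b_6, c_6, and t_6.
a_1 = 1.5; b_1 = 6; c_1 = 5; t_1 = 4.5; a_2 = 6; b_2 = 3.5; c_2 = 1; s_2 = 1; a_3 = 4.5; b_3 = 5.5; c_3 = 0.5; p_3 = 3; q_3 = 3.5; a_4 = 2; b_4 = 1.5; c_4 = 2; s_4 = 1.5; b_5 = 9; c_5 = 6; s_5 = 2.5; t_5 = 2; a_6 = 2.5; b_6 = 2.5; c_6 = 6; t_6 = 2.5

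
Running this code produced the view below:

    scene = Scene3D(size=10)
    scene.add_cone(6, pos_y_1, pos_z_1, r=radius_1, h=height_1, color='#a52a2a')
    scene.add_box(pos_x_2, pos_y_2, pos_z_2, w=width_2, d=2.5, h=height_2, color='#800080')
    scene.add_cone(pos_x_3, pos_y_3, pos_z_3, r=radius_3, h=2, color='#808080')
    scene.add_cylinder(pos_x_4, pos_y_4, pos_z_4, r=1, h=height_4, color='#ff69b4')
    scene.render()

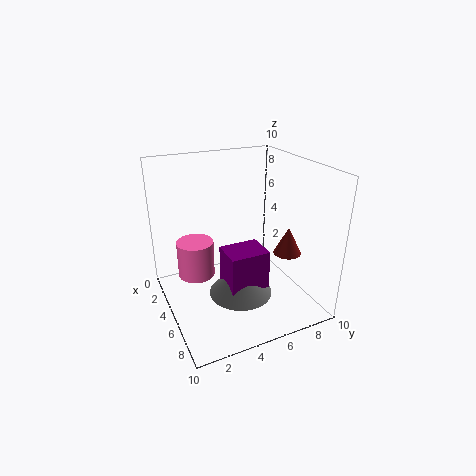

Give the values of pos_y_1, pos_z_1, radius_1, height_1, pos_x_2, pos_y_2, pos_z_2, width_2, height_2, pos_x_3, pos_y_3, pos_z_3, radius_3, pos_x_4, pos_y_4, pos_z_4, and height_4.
pos_y_1 = 8.5; pos_z_1 = 3.5; radius_1 = 1; height_1 = 2; pos_x_2 = 6.5; pos_y_2 = 3; pos_z_2 = 3; width_2 = 2; height_2 = 2.5; pos_x_3 = 7.5; pos_y_3 = 4; pos_z_3 = 2.5; radius_3 = 2; pos_x_4 = 8; pos_y_4 = 1; pos_z_4 = 5; height_4 = 2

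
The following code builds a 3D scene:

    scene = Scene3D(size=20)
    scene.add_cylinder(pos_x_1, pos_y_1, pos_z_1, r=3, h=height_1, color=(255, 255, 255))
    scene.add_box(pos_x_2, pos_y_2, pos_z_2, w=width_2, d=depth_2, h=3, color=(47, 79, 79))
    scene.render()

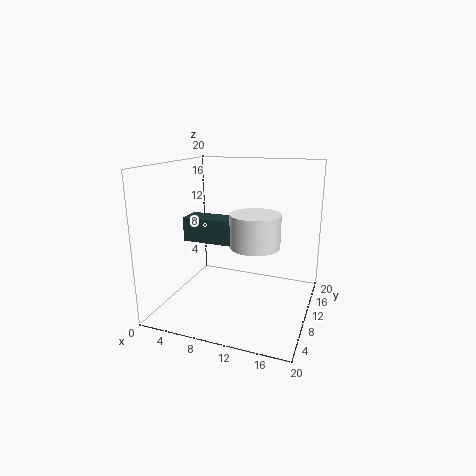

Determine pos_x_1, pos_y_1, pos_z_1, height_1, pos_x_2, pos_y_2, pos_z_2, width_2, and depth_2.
pos_x_1 = 14
pos_y_1 = 5
pos_z_1 = 11
height_1 = 4
pos_x_2 = 5
pos_y_2 = 4
pos_z_2 = 11
width_2 = 7
depth_2 = 3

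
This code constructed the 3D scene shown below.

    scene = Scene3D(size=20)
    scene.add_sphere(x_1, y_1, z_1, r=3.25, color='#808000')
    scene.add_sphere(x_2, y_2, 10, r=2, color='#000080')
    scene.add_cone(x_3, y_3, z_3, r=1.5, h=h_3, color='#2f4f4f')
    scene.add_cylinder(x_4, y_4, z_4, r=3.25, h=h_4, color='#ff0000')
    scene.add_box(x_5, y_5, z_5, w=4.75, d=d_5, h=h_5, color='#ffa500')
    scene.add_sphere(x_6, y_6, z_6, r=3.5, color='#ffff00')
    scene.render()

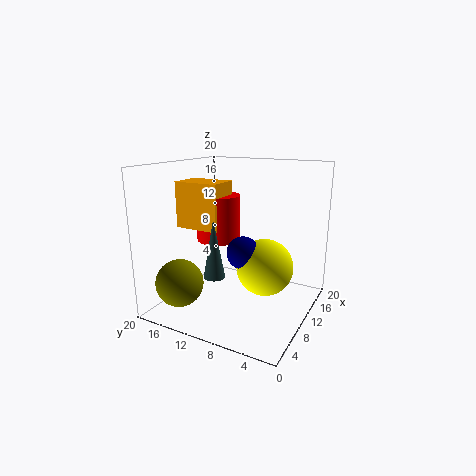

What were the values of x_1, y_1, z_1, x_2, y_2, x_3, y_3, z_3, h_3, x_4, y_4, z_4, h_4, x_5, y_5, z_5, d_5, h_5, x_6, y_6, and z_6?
x_1 = 4.25; y_1 = 16; z_1 = 4.25; x_2 = 5.25; y_2 = 6.75; x_3 = 7.25; y_3 = 12.25; z_3 = 4.75; h_3 = 8.25; x_4 = 12.25; y_4 = 14.5; z_4 = 8.5; h_4 = 6.75; x_5 = 9; y_5 = 13; z_5 = 10.5; d_5 = 6.75; h_5 = 6.75; x_6 = 6.75; y_6 = 4.5; z_6 = 8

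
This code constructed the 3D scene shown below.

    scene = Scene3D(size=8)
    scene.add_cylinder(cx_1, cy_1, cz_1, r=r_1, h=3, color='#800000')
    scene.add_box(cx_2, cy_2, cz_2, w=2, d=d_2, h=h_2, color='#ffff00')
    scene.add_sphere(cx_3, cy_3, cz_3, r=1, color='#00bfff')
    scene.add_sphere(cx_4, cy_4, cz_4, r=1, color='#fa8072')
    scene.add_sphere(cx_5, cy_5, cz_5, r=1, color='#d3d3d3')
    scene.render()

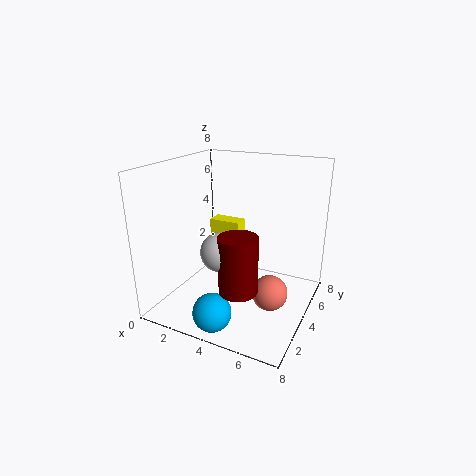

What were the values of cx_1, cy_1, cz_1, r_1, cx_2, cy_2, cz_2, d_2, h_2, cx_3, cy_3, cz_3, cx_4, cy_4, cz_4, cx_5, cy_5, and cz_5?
cx_1 = 5; cy_1 = 2; cz_1 = 2; r_1 = 1; cx_2 = 1; cy_2 = 6; cz_2 = 2; d_2 = 1; h_2 = 2; cx_3 = 4; cy_3 = 1; cz_3 = 1; cx_4 = 6; cy_4 = 4; cz_4 = 1; cx_5 = 4; cy_5 = 2; cz_5 = 4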